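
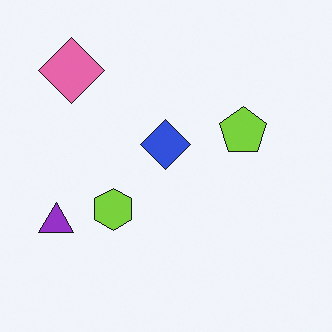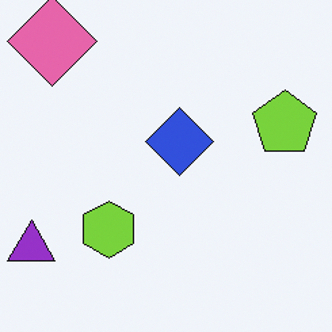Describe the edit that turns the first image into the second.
This is the original image cropped slightly and scaled back up.

The visible shapes are larger and the field of view is narrower; shapes near the original edges may be partly or wholly outside the frame — a crop-and-rescale.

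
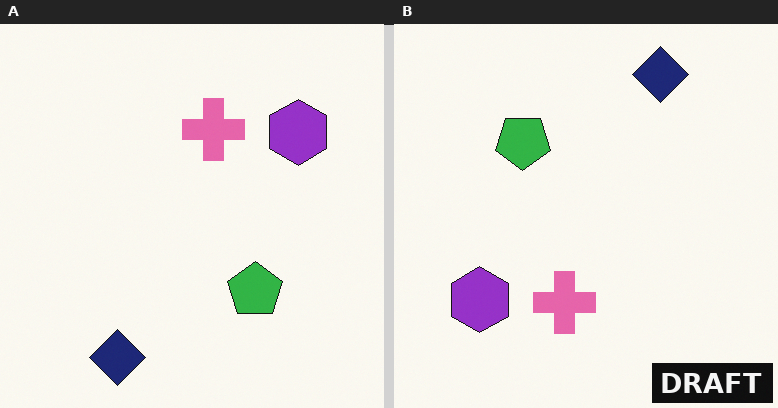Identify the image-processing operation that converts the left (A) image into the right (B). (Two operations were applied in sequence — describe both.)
It was rotated 180°, then watermarked with the text "DRAFT" in the lower-right corner.

The navy diamond sits in the bottom-left of the left (A) image and the top-right of the right (B) — consistent with a whole-image 180° rotation. A dark label reading "DRAFT" appears in the lower-right corner.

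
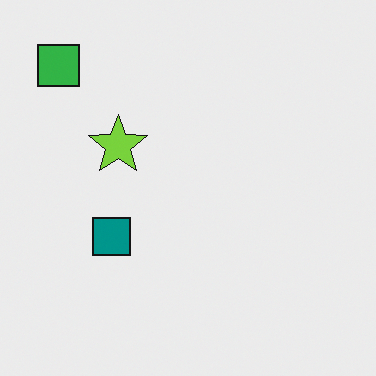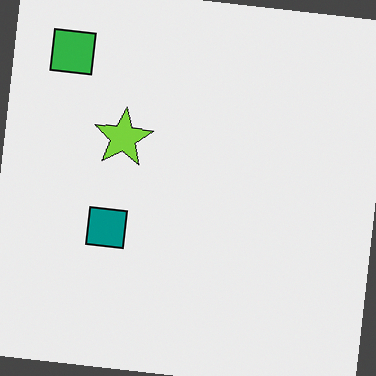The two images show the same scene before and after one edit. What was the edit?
Rotated clockwise by a small amount.

Every shape is tilted by the same angle and the image corners show triangular fill wedges — a whole-image rotation by a non-right angle.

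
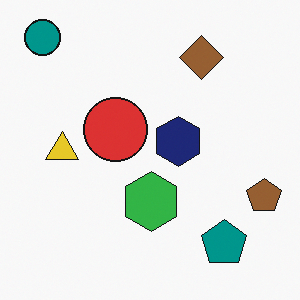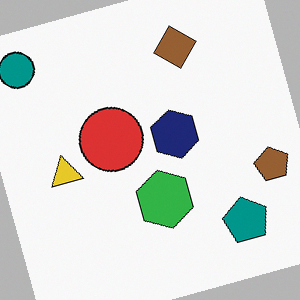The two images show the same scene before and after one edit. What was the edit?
The image was rotated counter-clockwise by a clearly visible amount.

Every shape is tilted by the same angle and the image corners show triangular fill wedges — a whole-image rotation by a non-right angle.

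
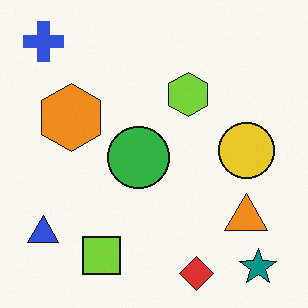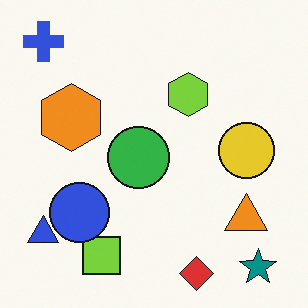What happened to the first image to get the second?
The image was overlaid with an additional blue circle.

A blue circle appears in the second image that is absent from the first.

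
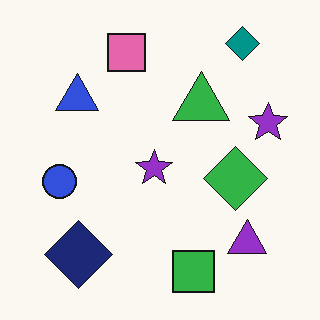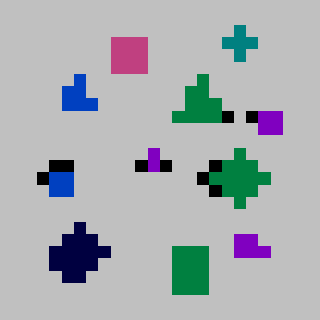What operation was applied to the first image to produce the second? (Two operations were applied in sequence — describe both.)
It was aggressively posterized, then heavily pixelated into large blocks.

Each flat color has snapped to a coarser quantized level — most visibly, the near-white background has dropped to a flat grey. Shapes are reduced to large square blocks; fine edges and outlines are lost — a downscale-then-upscale (mosaic) effect.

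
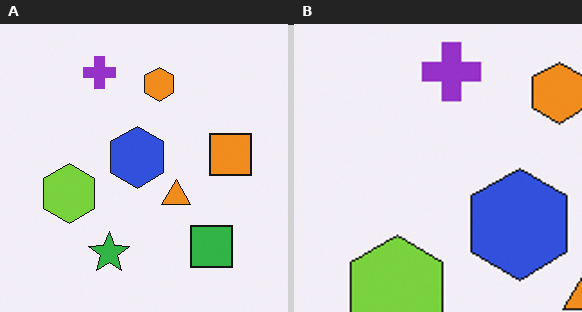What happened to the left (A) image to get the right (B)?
The transformation is: cropped tightly and scaled back up.

The visible shapes are larger and the field of view is narrower; shapes near the original edges may be partly or wholly outside the frame — a crop-and-rescale.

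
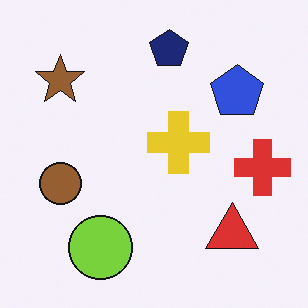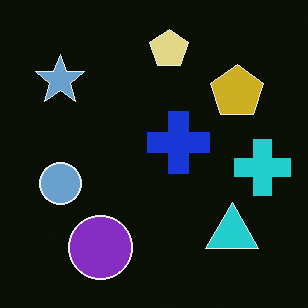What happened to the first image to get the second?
It was color-inverted (negative).

The light background has become dark and every shape's color is its complement — a photographic negative.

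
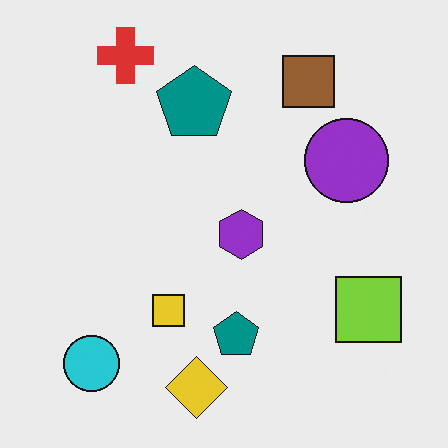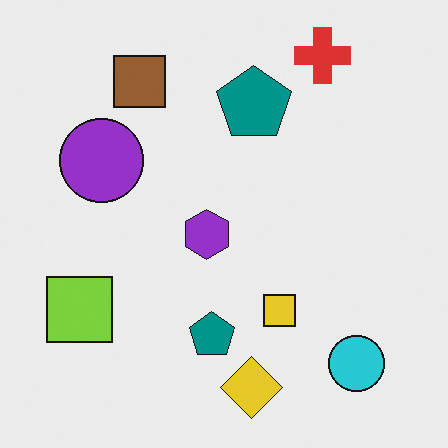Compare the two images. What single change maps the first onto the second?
The transformation is: flipped horizontally (left ↔ right).

The lime square is in the bottom-right of the first image and the bottom-left of the second — shapes on opposite sides of the vertical midline have swapped in a mirror flip.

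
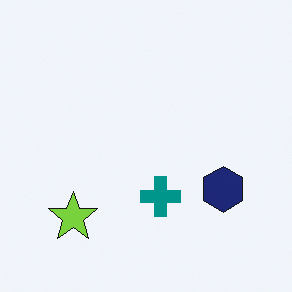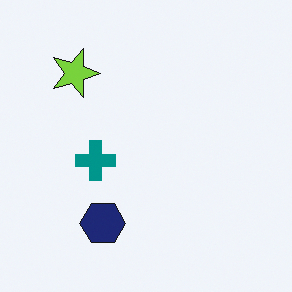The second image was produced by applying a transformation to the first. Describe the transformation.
The image was rotated 90° clockwise.

The lime star sits in the bottom-left of the first image and the top-left of the second — consistent with a whole-image 90° clockwise rotation.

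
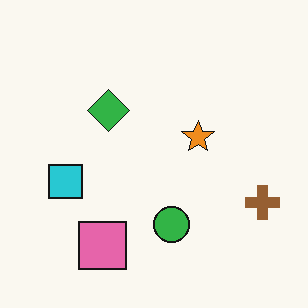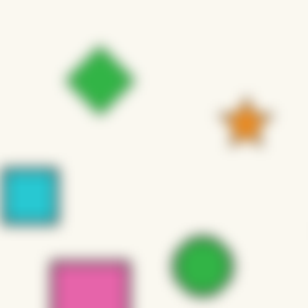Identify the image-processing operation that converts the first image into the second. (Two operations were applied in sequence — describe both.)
Moderately blurred, then cropped tightly and scaled back up.

Shape edges and outlines are uniformly softened across the whole image. The visible shapes are larger and the field of view is narrower; shapes near the original edges may be partly or wholly outside the frame — a crop-and-rescale.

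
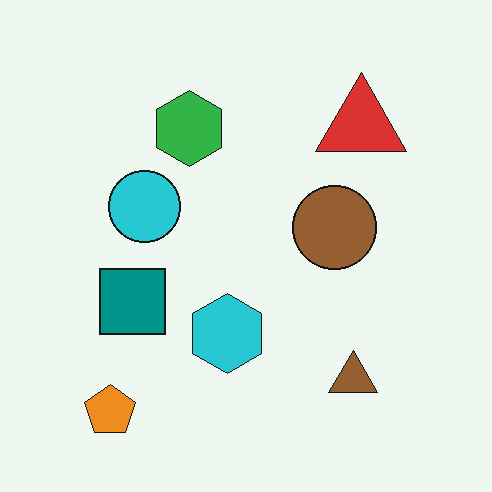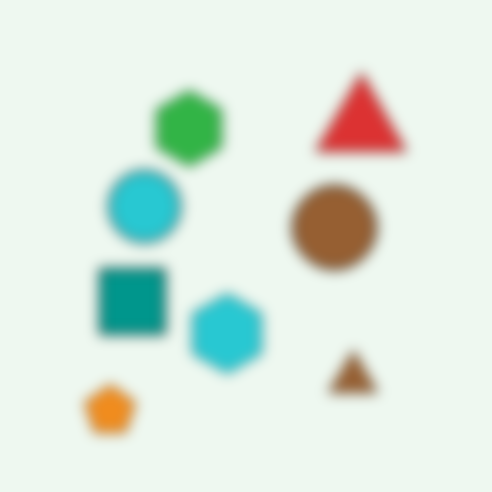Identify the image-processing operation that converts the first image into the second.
The image was heavily blurred.

Shape edges and outlines are uniformly softened across the whole image.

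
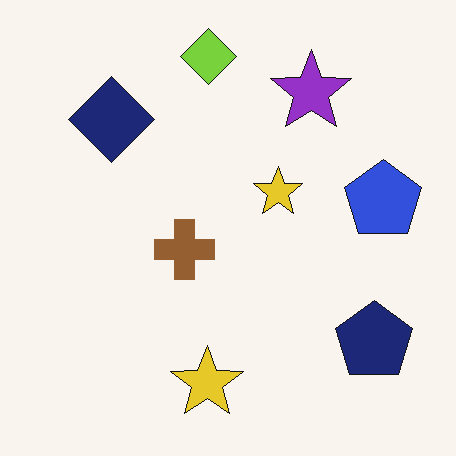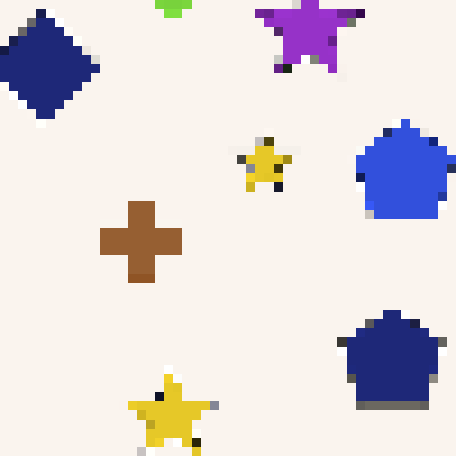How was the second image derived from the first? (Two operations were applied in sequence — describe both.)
The transformation is: cropped to a modestly smaller region and rescaled, then coarsely pixelated.

The visible shapes are larger and the field of view is narrower; shapes near the original edges may be partly or wholly outside the frame — a crop-and-rescale. Shapes are reduced to large square blocks; fine edges and outlines are lost — a downscale-then-upscale (mosaic) effect.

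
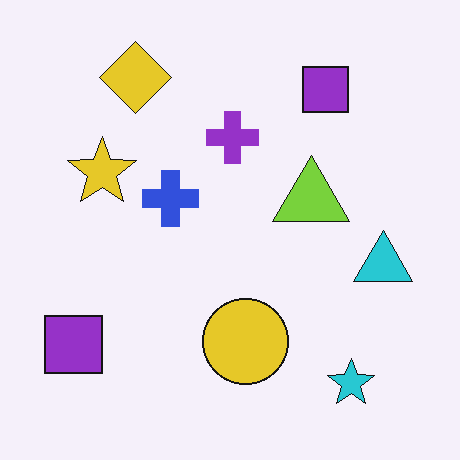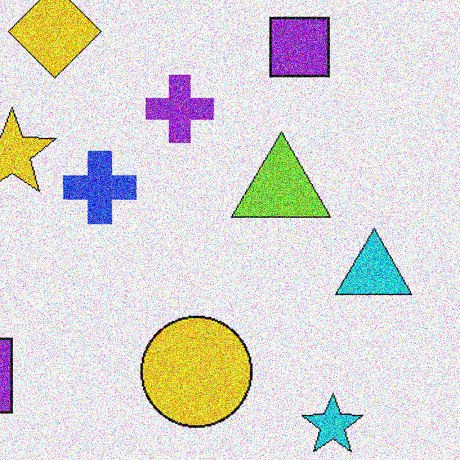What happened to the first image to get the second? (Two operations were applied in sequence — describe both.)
The second image is the first cropped slightly and scaled back up, then degraded with heavy additive noise.

The visible shapes are larger and the field of view is narrower; shapes near the original edges may be partly or wholly outside the frame — a crop-and-rescale. Random speckle covers the whole image, including the flat background.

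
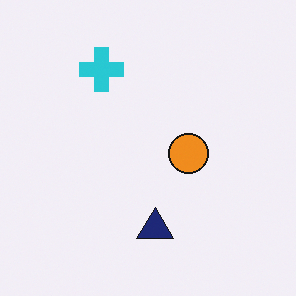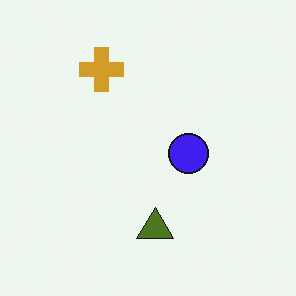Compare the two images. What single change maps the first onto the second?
The image was hue-shifted through roughly half the color wheel.

Every shape's color has rotated by the same amount around the hue wheel — a uniform hue shift.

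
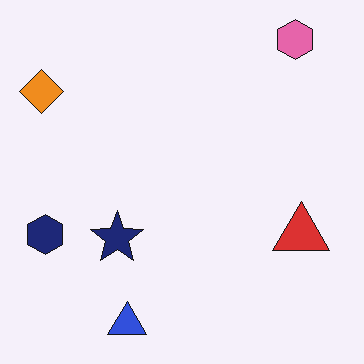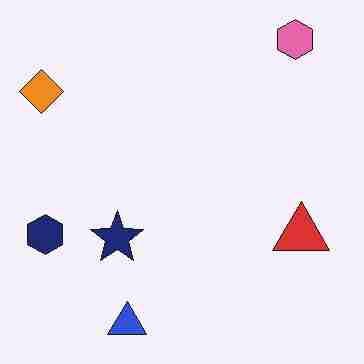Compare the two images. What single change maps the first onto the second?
The transformation is: heavily JPEG-compressed with obvious blocking artifacts.

Blocky 8×8 compression artifacts appear around shape edges and the flat background shows ringing — characteristic JPEG degradation.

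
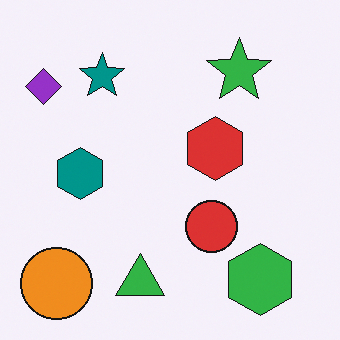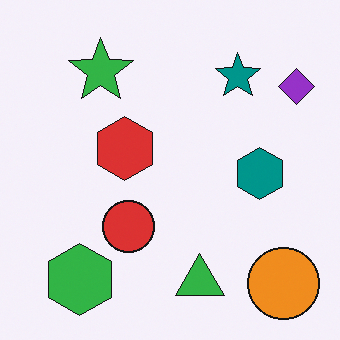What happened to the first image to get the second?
The image was flipped horizontally (left ↔ right).

The purple diamond is in the top-left of the first image and the top-right of the second — shapes on opposite sides of the vertical midline have swapped in a mirror flip.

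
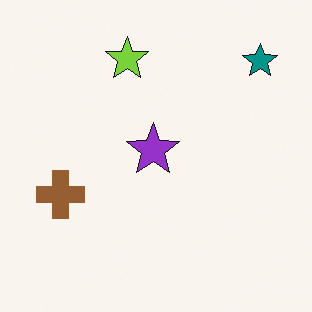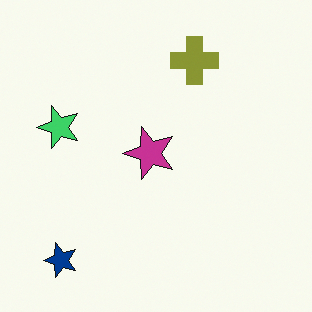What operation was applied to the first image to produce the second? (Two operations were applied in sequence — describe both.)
The image was transposed (reflected across the top-left ↔ bottom-right diagonal), then hue-shifted slightly.

Shapes have swapped their row and column positions — what was in the top-right is now in the bottom-left — a diagonal reflection. Every shape's color has rotated by the same amount around the hue wheel — a uniform hue shift.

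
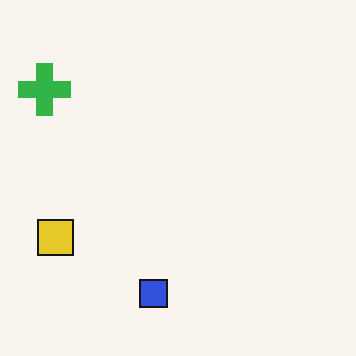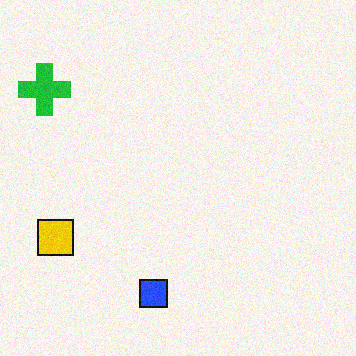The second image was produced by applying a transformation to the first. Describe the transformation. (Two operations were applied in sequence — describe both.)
Degraded with a light layer of grain, then slightly oversaturated.

Random speckle covers the whole image, including the flat background. All colors are more vivid — a global saturation change.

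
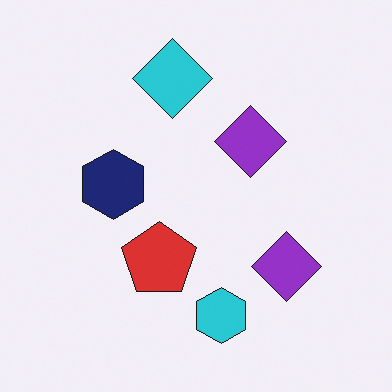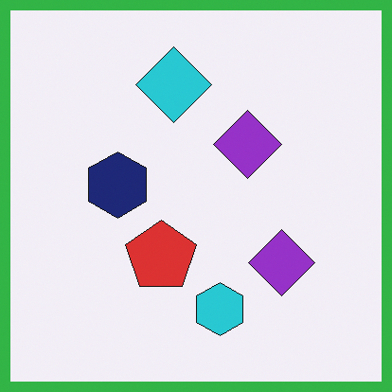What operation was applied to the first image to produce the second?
The image was framed with a green border.

A solid green frame runs around the edge of the second image, with the content slightly shrunk inside it.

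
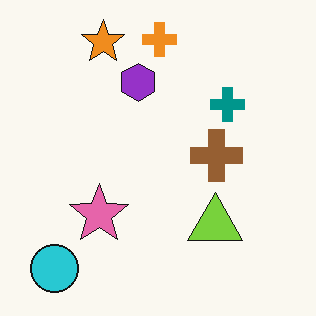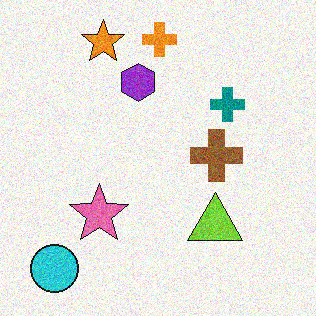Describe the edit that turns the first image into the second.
Degraded with moderate additive noise.

Random speckle covers the whole image, including the flat background.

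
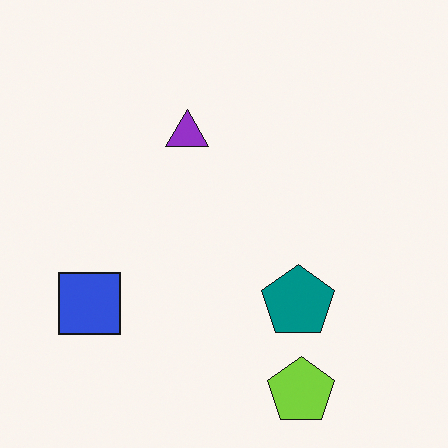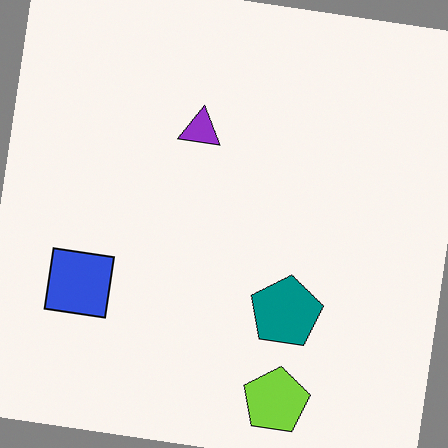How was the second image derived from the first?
This is the original image rotated clockwise by a few degrees.

Every shape is tilted by the same angle and the image corners show triangular fill wedges — a whole-image rotation by a non-right angle.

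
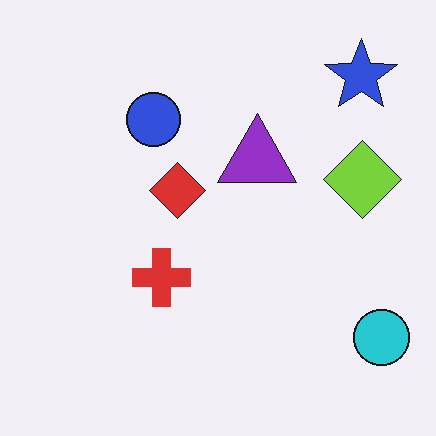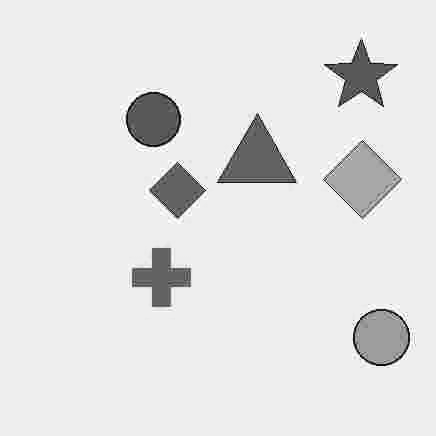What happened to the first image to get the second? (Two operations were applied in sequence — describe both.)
The second image is the first heavily JPEG-compressed with obvious blocking artifacts, then converted to grayscale.

Blocky 8×8 compression artifacts appear around shape edges and the flat background shows ringing — characteristic JPEG degradation. All color is removed — every shape is now a shade of grey.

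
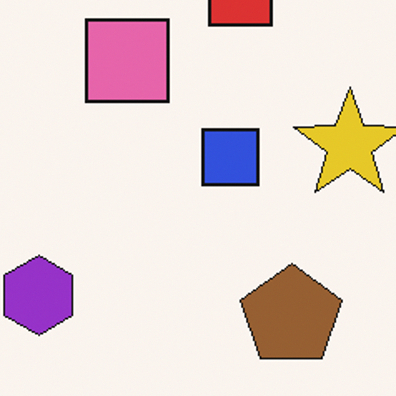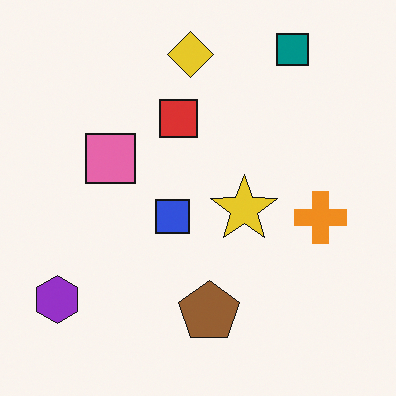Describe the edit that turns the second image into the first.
Cropped tightly and scaled back up.

The visible shapes are larger and the field of view is narrower; shapes near the original edges may be partly or wholly outside the frame — a crop-and-rescale.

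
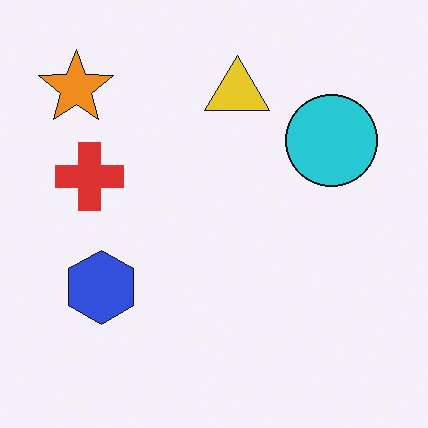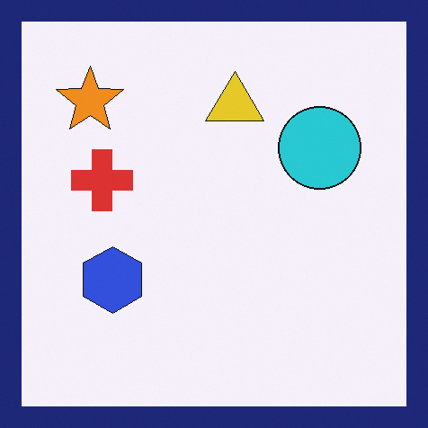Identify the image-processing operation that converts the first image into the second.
Framed with a navy border.

A solid navy frame runs around the edge of the second image, with the content slightly shrunk inside it.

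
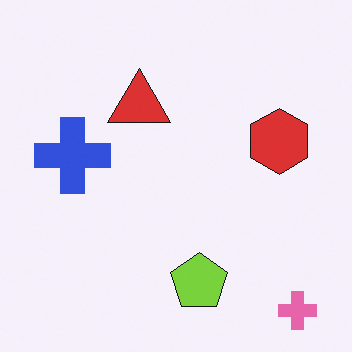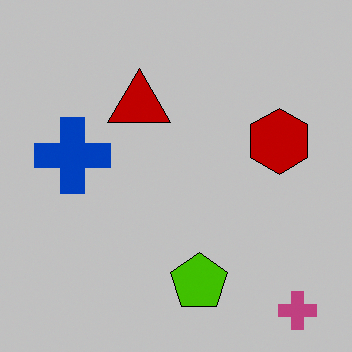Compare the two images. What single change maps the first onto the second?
The image was aggressively posterized.

Each flat color has snapped to a coarser quantized level — most visibly, the near-white background has dropped to a flat grey.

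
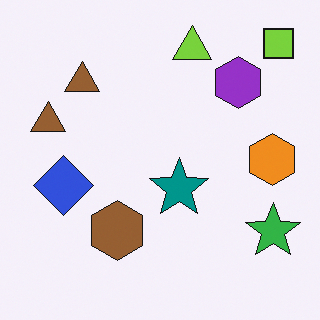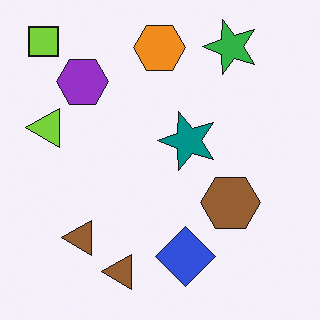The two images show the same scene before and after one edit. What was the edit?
The second image is the first rotated 90° counter-clockwise.

The lime square sits in the top-right of the first image and the top-left of the second — consistent with a whole-image 90° counter-clockwise rotation.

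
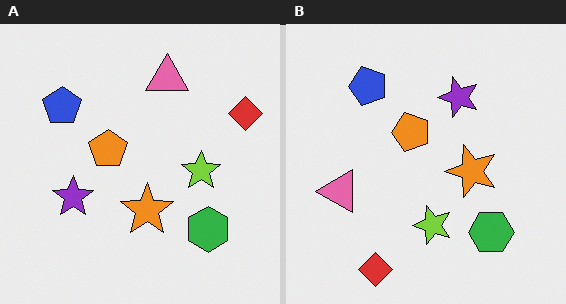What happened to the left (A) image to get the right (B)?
This is the original image transposed (reflected across the top-left ↔ bottom-right diagonal).

Shapes have swapped their row and column positions — what was in the top-right is now in the bottom-left — a diagonal reflection.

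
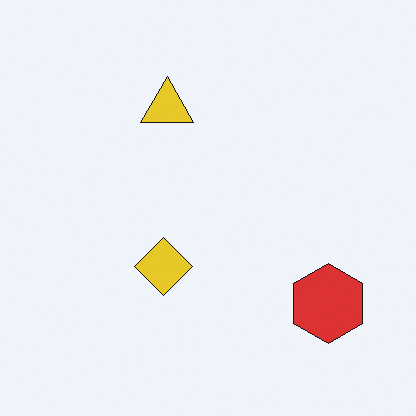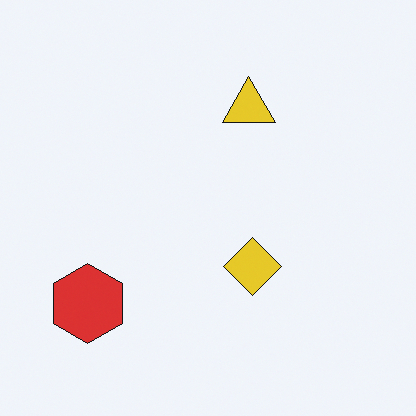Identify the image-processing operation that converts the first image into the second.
The second image is the first flipped horizontally (left ↔ right).

The red hexagon is in the bottom-right of the first image and the bottom-left of the second — shapes on opposite sides of the vertical midline have swapped in a mirror flip.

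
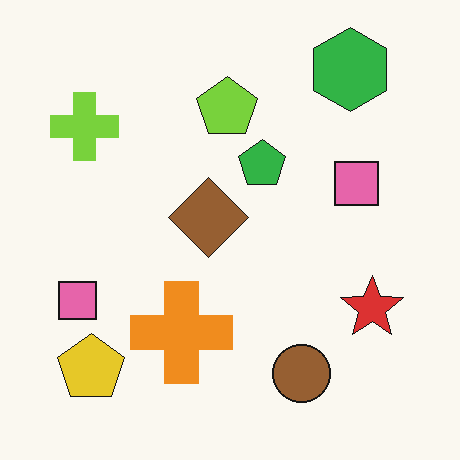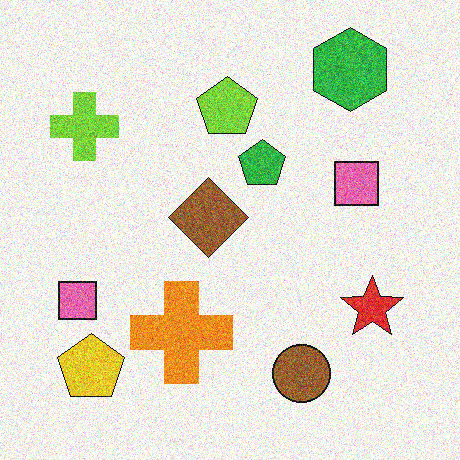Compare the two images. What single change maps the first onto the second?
The second image is the first degraded with heavy additive noise.

Random speckle covers the whole image, including the flat background.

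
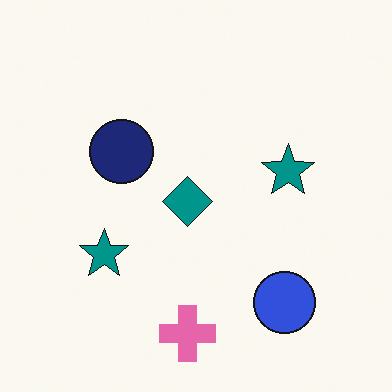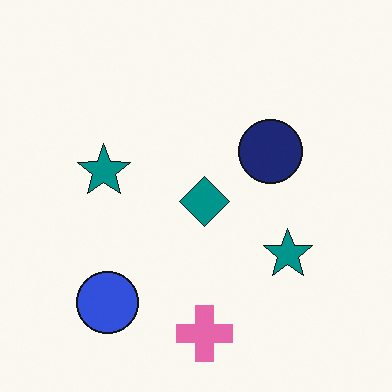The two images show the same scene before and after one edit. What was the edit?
It was flipped horizontally (left ↔ right).

The blue circle is in the bottom-right of the first image and the bottom-left of the second — shapes on opposite sides of the vertical midline have swapped in a mirror flip.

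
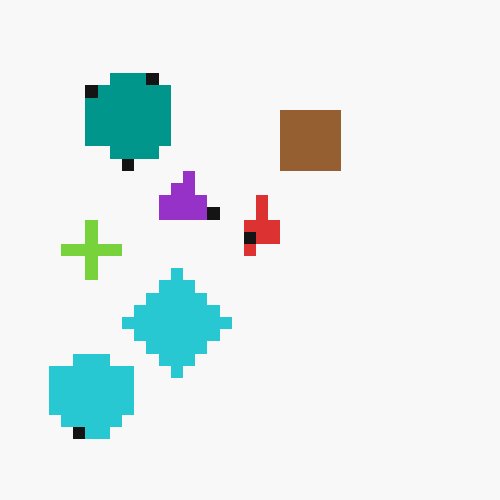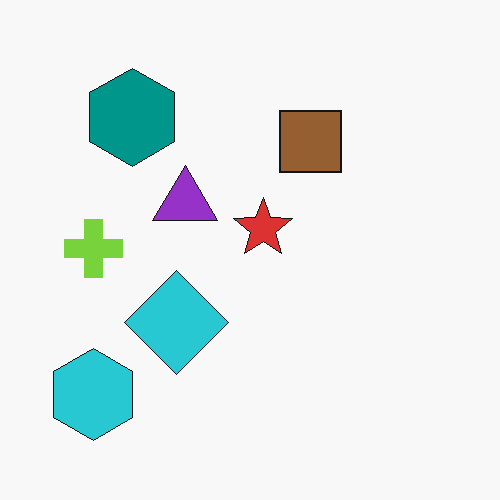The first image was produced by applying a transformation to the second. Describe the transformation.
The transformation is: heavily pixelated into large blocks.

Shapes are reduced to large square blocks; fine edges and outlines are lost — a downscale-then-upscale (mosaic) effect.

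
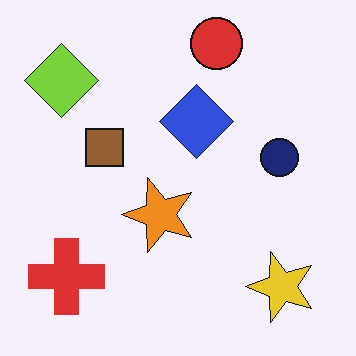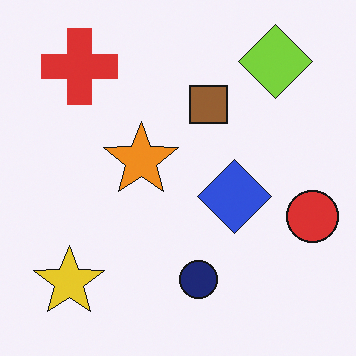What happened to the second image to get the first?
The transformation is: rotated 90° counter-clockwise.

The lime diamond sits in the top-right of the second image and the top-left of the first — consistent with a whole-image 90° counter-clockwise rotation.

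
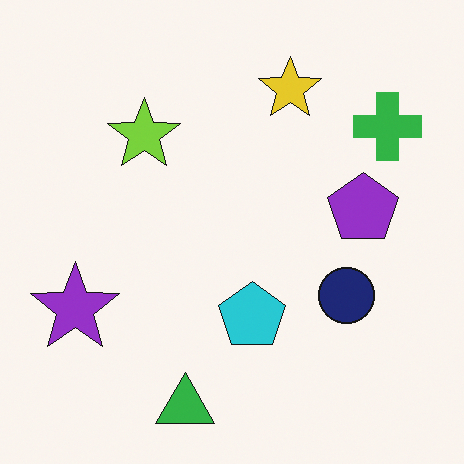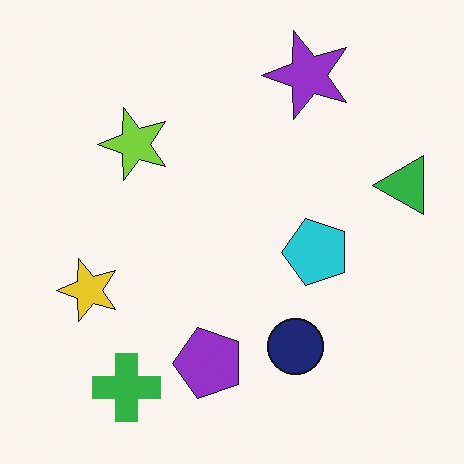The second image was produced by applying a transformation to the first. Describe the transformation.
The transformation is: transposed (reflected across the top-left ↔ bottom-right diagonal).

Shapes have swapped their row and column positions — what was in the top-right is now in the bottom-left — a diagonal reflection.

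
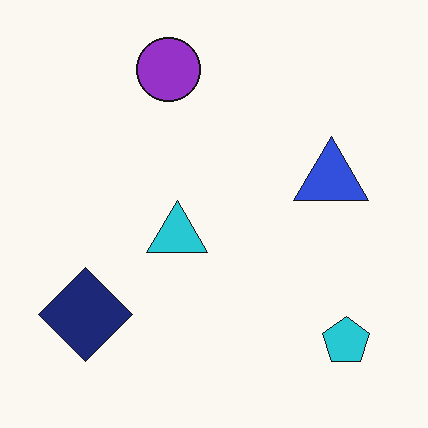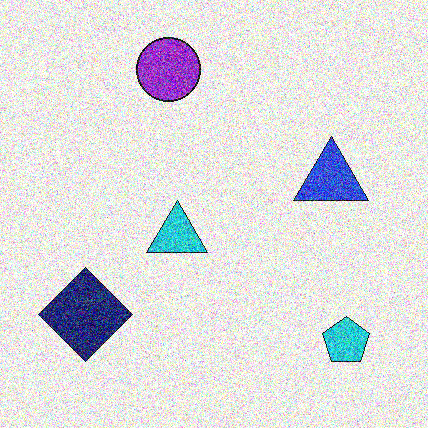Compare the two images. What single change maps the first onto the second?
This is the original image degraded with a thick layer of grain.

Random speckle covers the whole image, including the flat background.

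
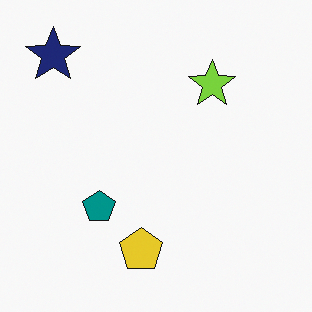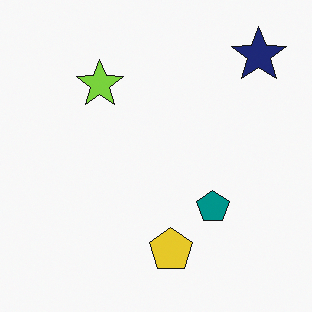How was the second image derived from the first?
The transformation is: flipped horizontally (left ↔ right).

The navy star is in the top-left of the first image and the top-right of the second — shapes on opposite sides of the vertical midline have swapped in a mirror flip.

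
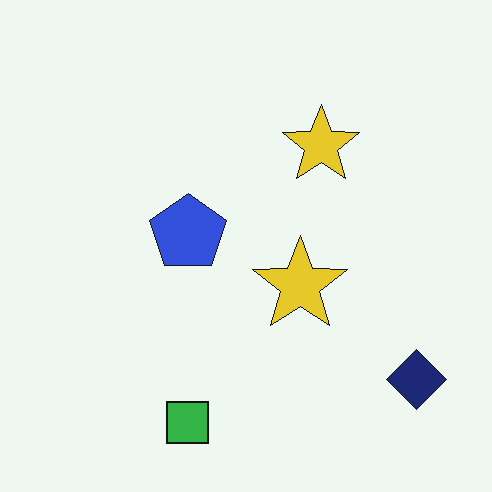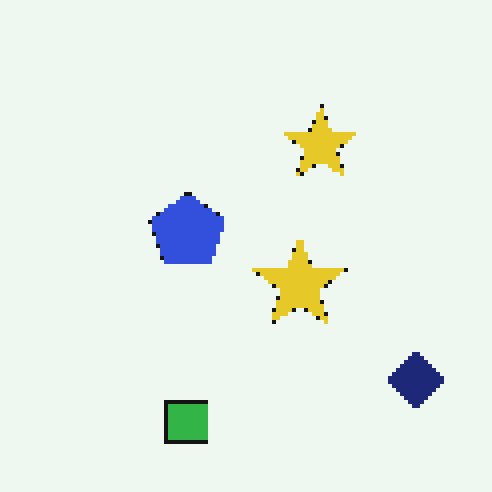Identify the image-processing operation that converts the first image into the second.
This is the original image mildly pixelated.

Shapes are reduced to large square blocks; fine edges and outlines are lost — a downscale-then-upscale (mosaic) effect.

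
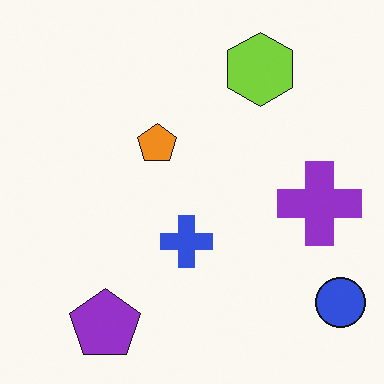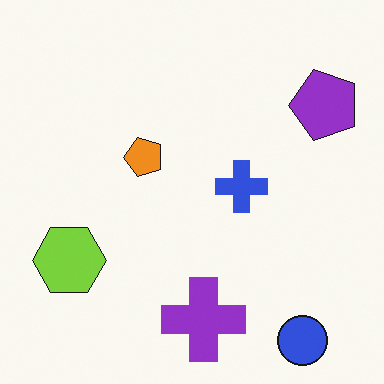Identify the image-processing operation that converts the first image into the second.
The second image is the first transposed (reflected across the top-left ↔ bottom-right diagonal).

Shapes have swapped their row and column positions — what was in the top-right is now in the bottom-left — a diagonal reflection.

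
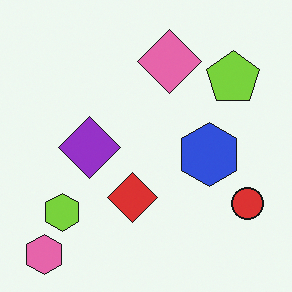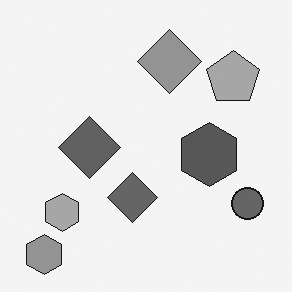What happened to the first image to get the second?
This is the original image converted to grayscale.

All color is removed — every shape is now a shade of grey.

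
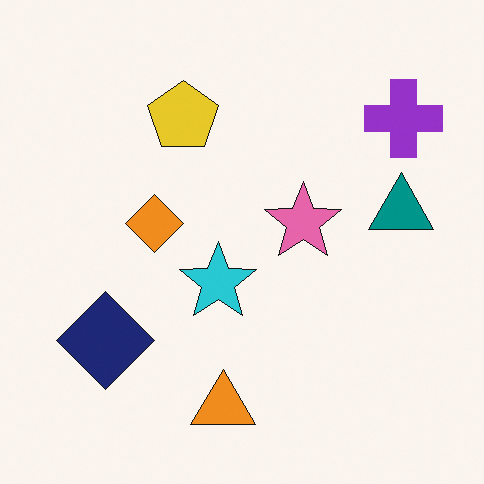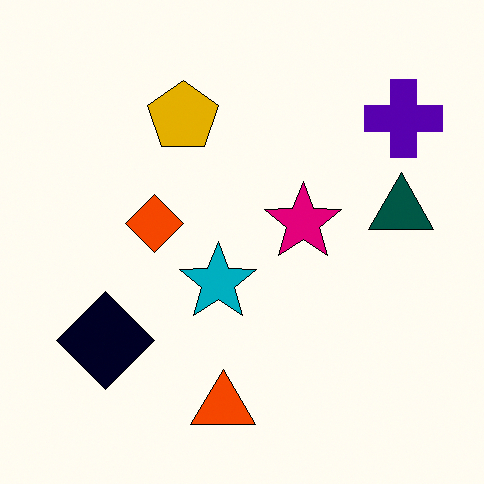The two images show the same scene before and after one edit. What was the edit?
The second image is the first given much higher contrast.

Tones are pushed away from mid-grey across the whole image — a global contrast change.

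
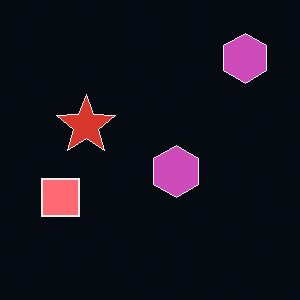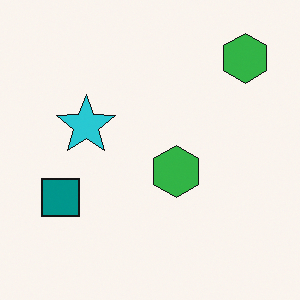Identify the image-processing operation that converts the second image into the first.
This is the original image color-inverted (negative).

The light background has become dark and every shape's color is its complement — a photographic negative.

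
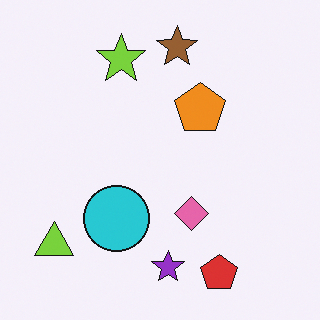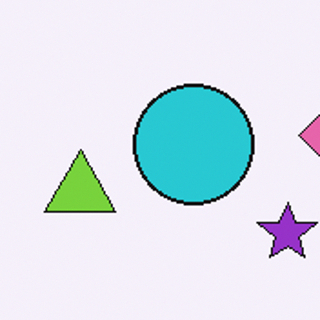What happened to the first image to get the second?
This is the original image cropped to a noticeably smaller region and rescaled.

The visible shapes are larger and the field of view is narrower; shapes near the original edges may be partly or wholly outside the frame — a crop-and-rescale.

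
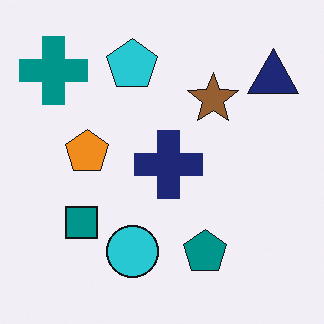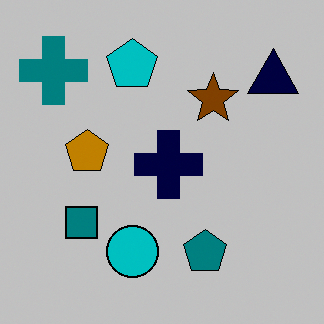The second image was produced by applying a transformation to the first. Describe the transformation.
It was heavily posterized to just a handful of flat colors.

Each flat color has snapped to a coarser quantized level — most visibly, the near-white background has dropped to a flat grey.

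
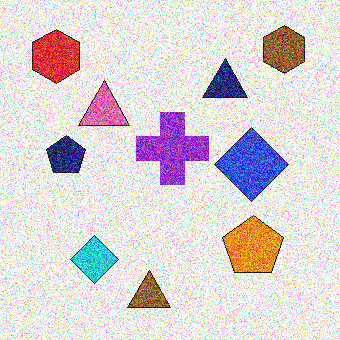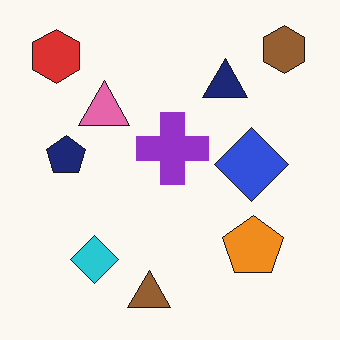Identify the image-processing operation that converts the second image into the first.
Degraded with heavy additive noise.

Random speckle covers the whole image, including the flat background.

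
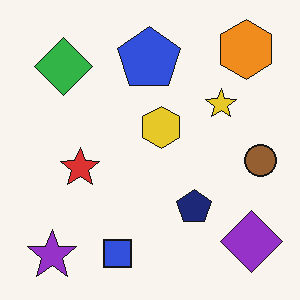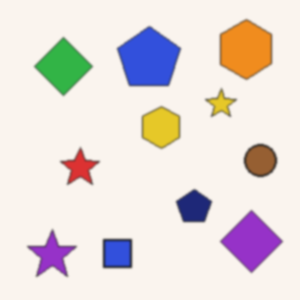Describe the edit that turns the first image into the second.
The transformation is: lightly blurred.

Shape edges and outlines are uniformly softened across the whole image.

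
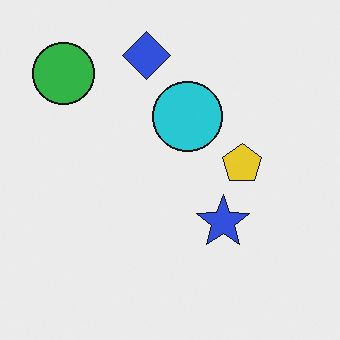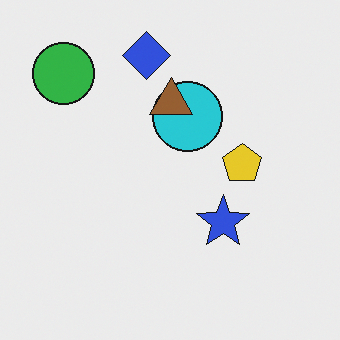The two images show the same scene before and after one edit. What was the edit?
The second image is the first overlaid with an additional brown triangle.

A brown triangle appears in the second image that is absent from the first.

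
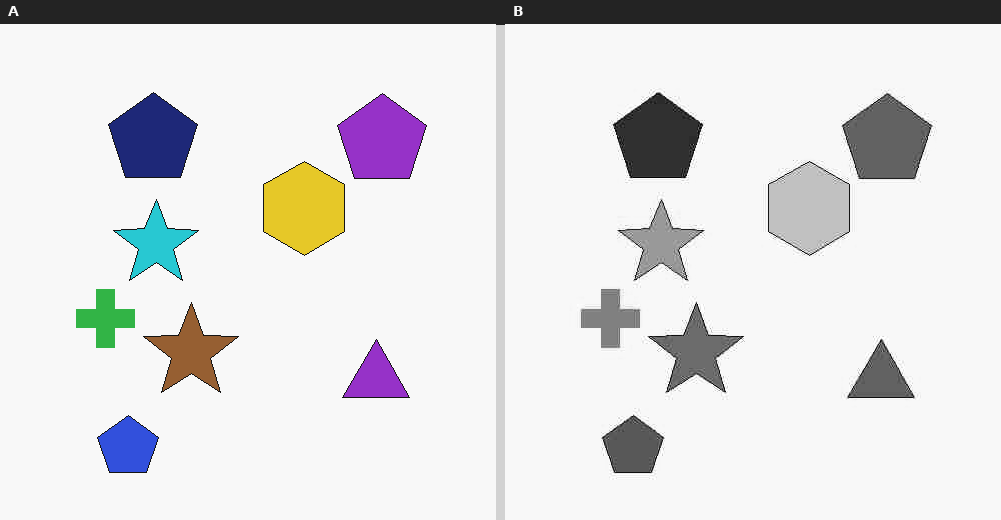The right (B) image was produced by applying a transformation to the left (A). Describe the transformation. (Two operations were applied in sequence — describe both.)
This is the original image heavily JPEG-compressed with obvious blocking artifacts, then converted to grayscale.

Blocky 8×8 compression artifacts appear around shape edges and the flat background shows ringing — characteristic JPEG degradation. All color is removed — every shape is now a shade of grey.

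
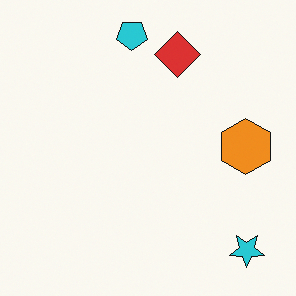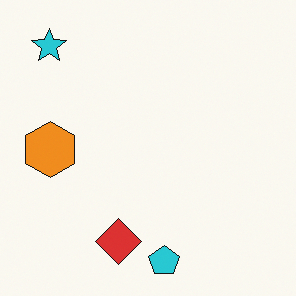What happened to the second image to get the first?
Rotated 180°.

The cyan star sits in the top-left of the second image and the bottom-right of the first — consistent with a whole-image 180° rotation.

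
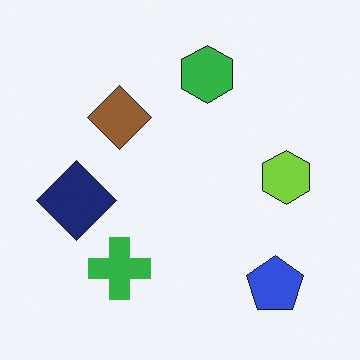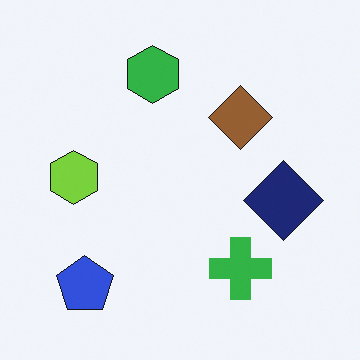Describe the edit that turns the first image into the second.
Flipped horizontally (left ↔ right).

The lime hexagon is in the right of the first image and the left of the second — shapes on opposite sides of the vertical midline have swapped in a mirror flip.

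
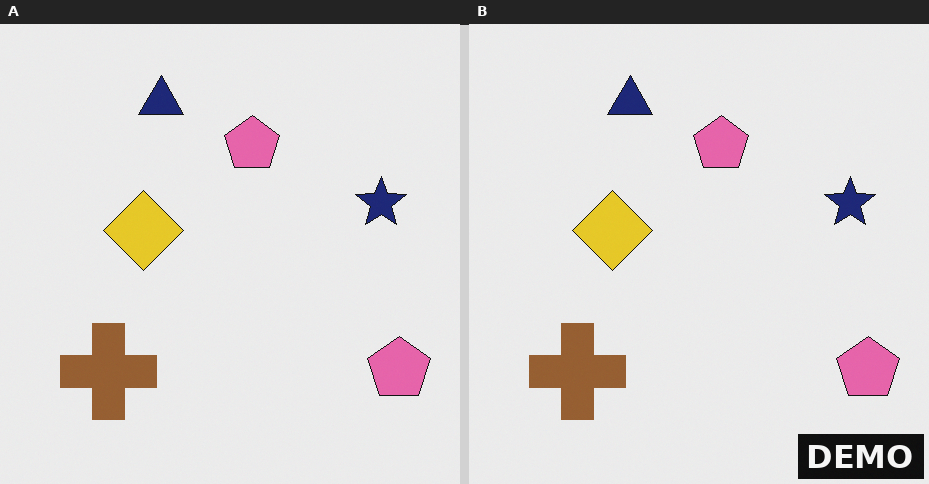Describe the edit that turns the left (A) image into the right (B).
This is the original image watermarked with the text "DEMO" in the lower-right corner.

A dark label reading "DEMO" appears in the lower-right corner.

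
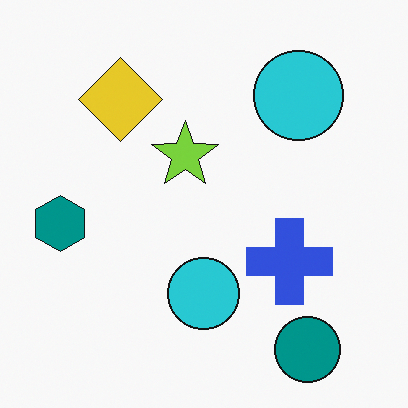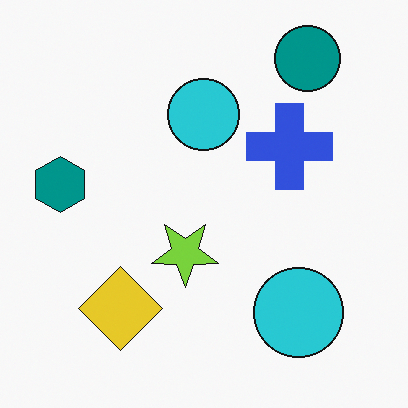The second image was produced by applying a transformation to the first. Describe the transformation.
The transformation is: flipped vertically (top ↔ bottom).

The teal circle is in the bottom-right of the first image and the top-right of the second — shapes on opposite sides of the horizontal midline have swapped in a mirror flip.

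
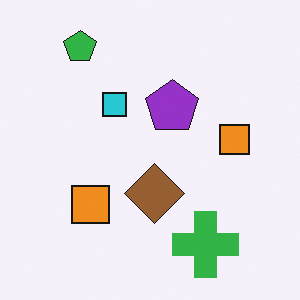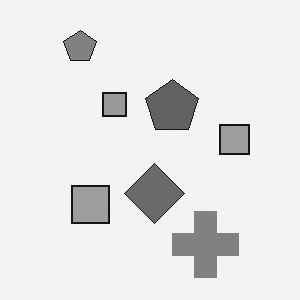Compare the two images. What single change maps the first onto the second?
The transformation is: converted to grayscale.

All color is removed — every shape is now a shade of grey.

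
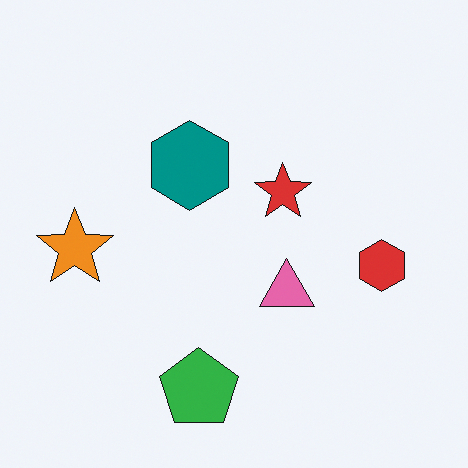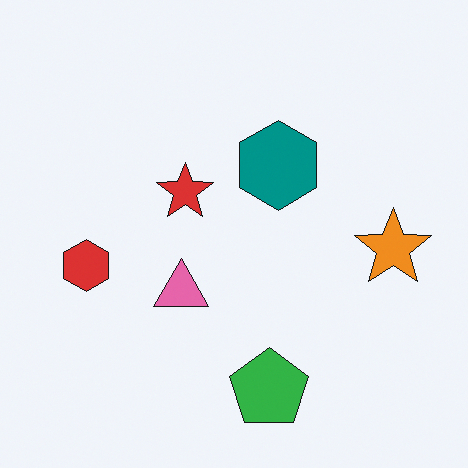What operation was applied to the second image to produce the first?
The image was flipped horizontally (left ↔ right).

The orange star is in the right of the second image and the left of the first — shapes on opposite sides of the vertical midline have swapped in a mirror flip.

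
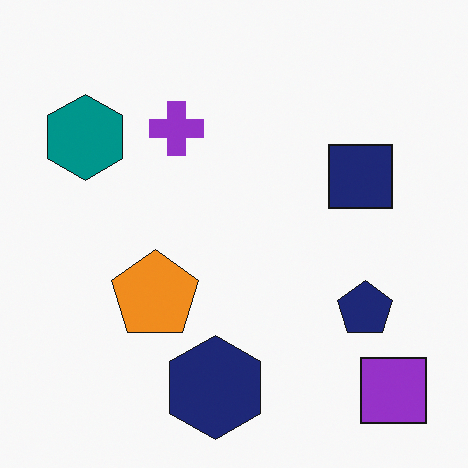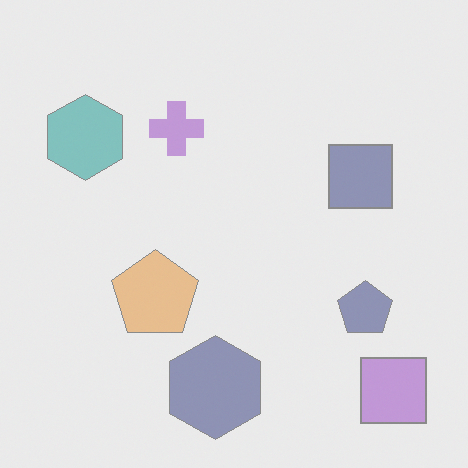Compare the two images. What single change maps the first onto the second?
It was washed out (contrast reduced).

Tones are pushed toward mid-grey across the whole image — a global contrast change.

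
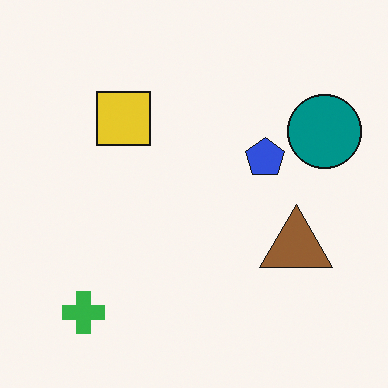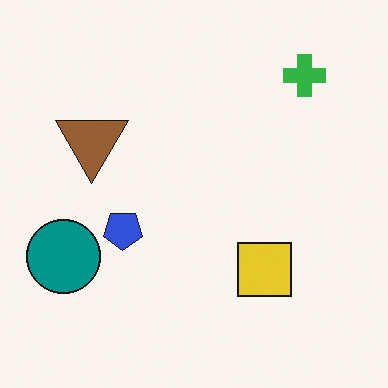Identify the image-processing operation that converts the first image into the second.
Rotated 180°.

The green cross sits in the bottom-left of the first image and the top-right of the second — consistent with a whole-image 180° rotation.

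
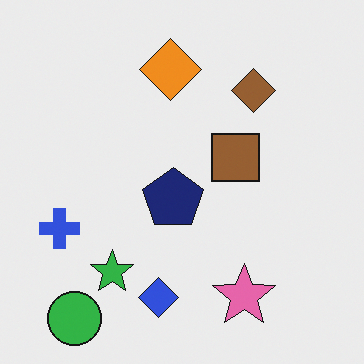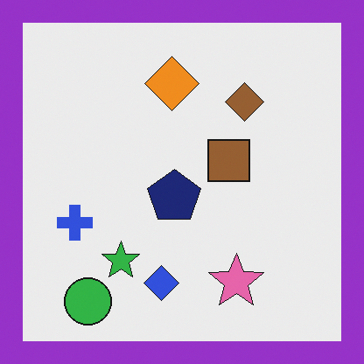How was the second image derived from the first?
The transformation is: framed with a purple border.

A solid purple frame runs around the edge of the second image, with the content slightly shrunk inside it.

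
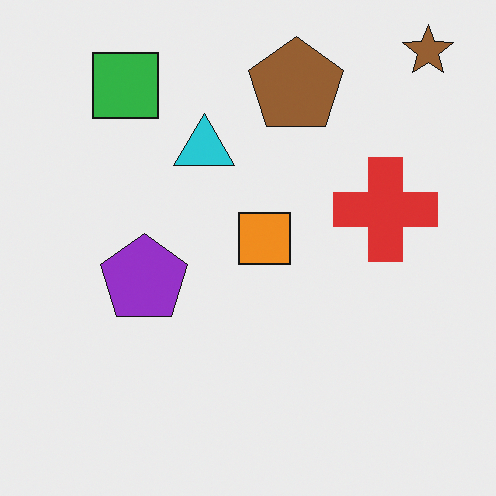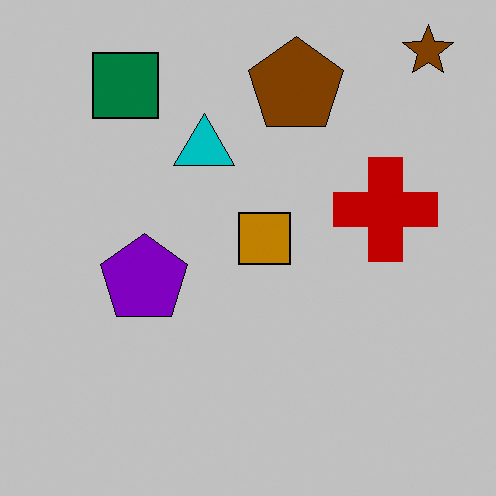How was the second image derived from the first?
Heavily posterized to just a handful of flat colors.

Each flat color has snapped to a coarser quantized level — most visibly, the near-white background has dropped to a flat grey.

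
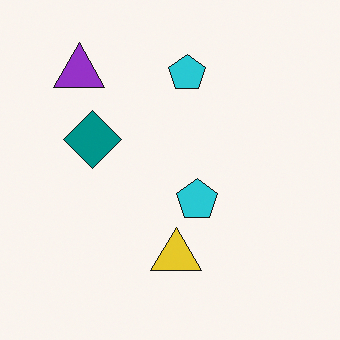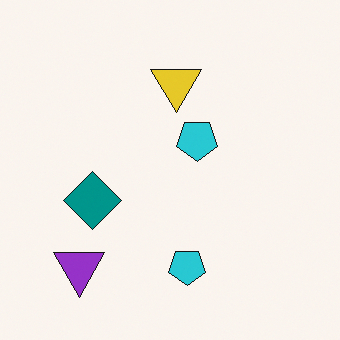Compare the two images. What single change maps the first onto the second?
This is the original image flipped vertically (top ↔ bottom).

The purple triangle is in the top-left of the first image and the bottom-left of the second — shapes on opposite sides of the horizontal midline have swapped in a mirror flip.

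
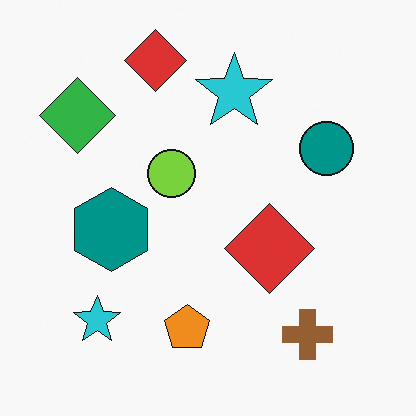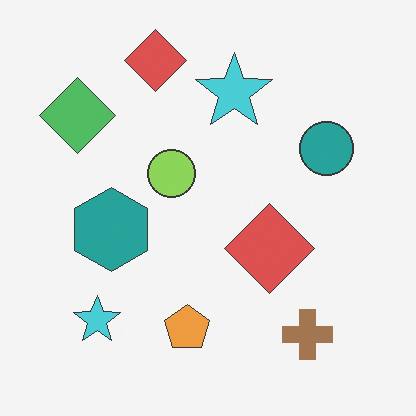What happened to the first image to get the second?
Given slightly reduced contrast.

Tones are pushed toward mid-grey across the whole image — a global contrast change.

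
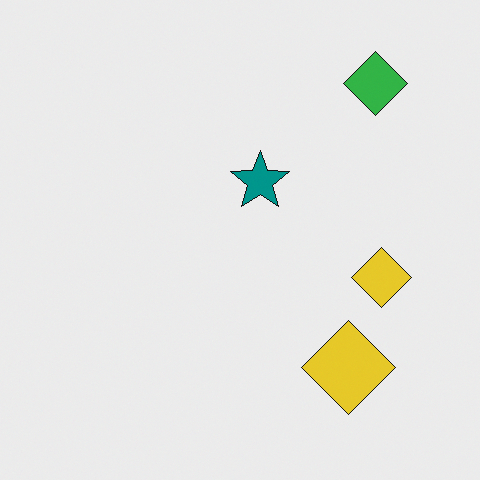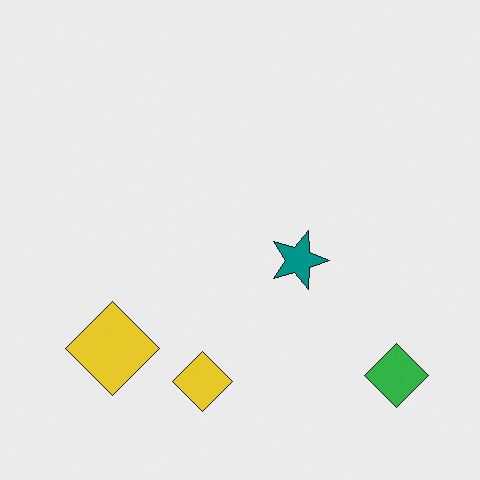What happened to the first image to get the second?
The image was rotated 90° clockwise.

The green diamond sits in the top-right of the first image and the bottom-right of the second — consistent with a whole-image 90° clockwise rotation.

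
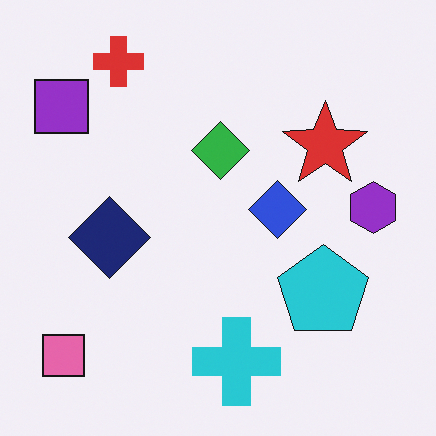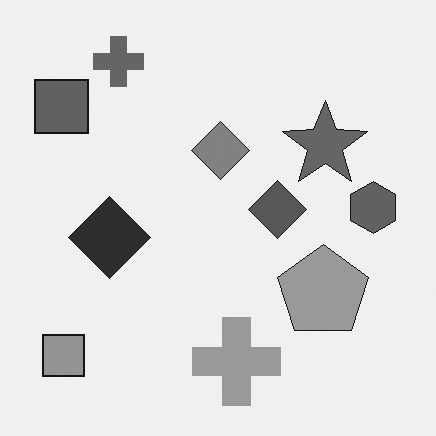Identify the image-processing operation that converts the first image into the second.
The image was converted to grayscale.

All color is removed — every shape is now a shade of grey.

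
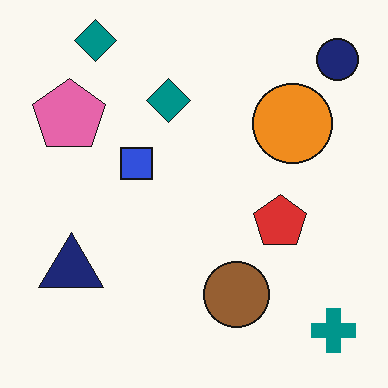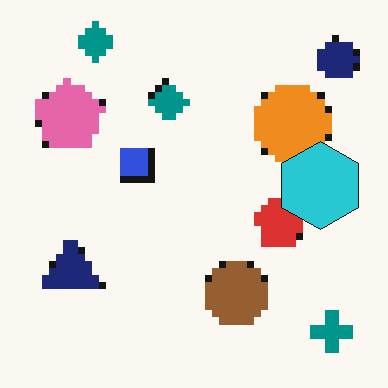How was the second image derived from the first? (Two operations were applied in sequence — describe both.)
The second image is the first moderately pixelated, then overlaid with an additional cyan hexagon.

Shapes are reduced to large square blocks; fine edges and outlines are lost — a downscale-then-upscale (mosaic) effect. A cyan hexagon appears in the second image that is absent from the first.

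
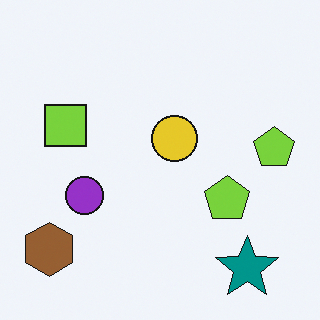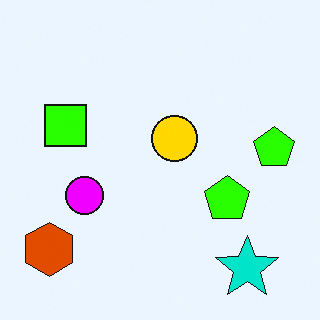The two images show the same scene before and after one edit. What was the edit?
This is the original image heavily oversaturated.

All colors are more vivid — a global saturation change.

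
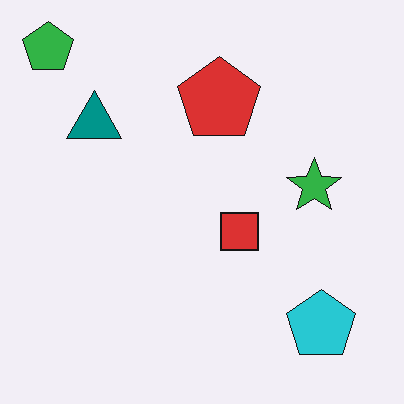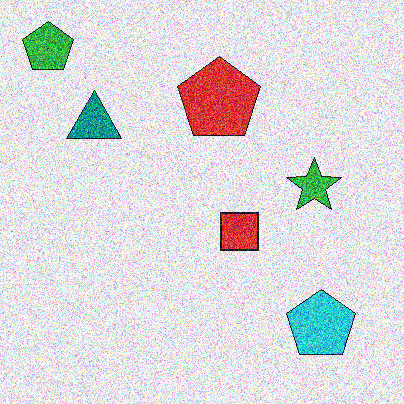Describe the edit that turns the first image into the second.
The image was degraded with strong gaussian noise.

Random speckle covers the whole image, including the flat background.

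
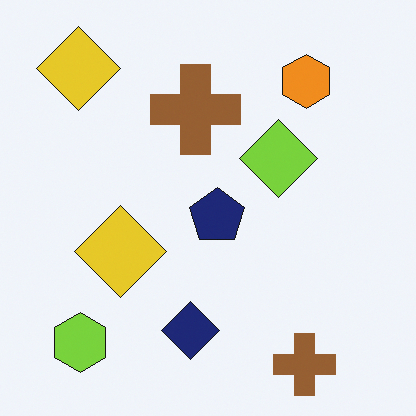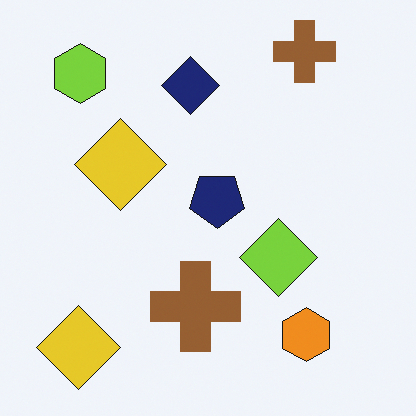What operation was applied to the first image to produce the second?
Flipped vertically (top ↔ bottom).

The lime hexagon is in the bottom-left of the first image and the top-left of the second — shapes on opposite sides of the horizontal midline have swapped in a mirror flip.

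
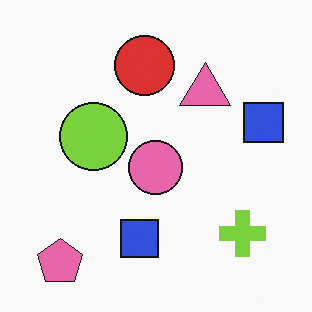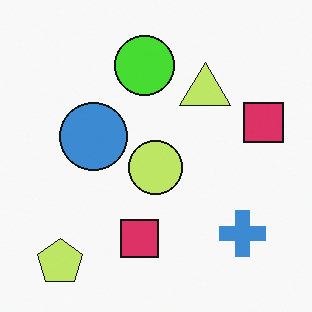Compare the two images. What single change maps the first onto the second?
The transformation is: hue-shifted by a moderate amount.

Every shape's color has rotated by the same amount around the hue wheel — a uniform hue shift.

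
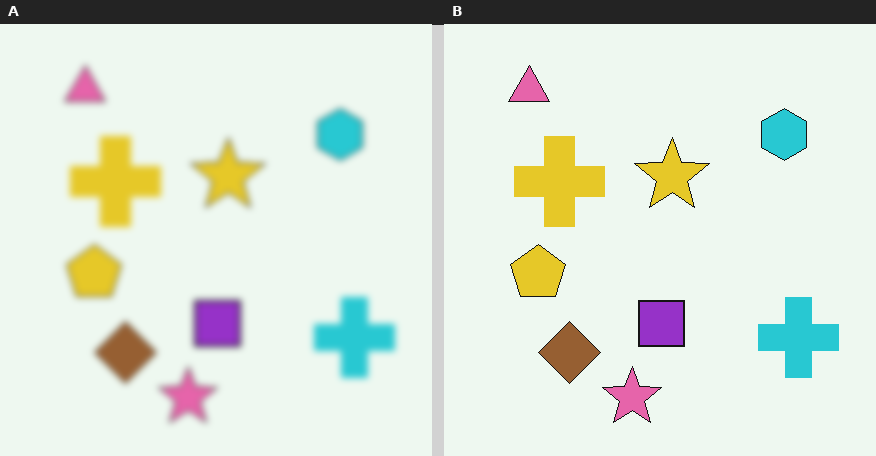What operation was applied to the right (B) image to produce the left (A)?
The left (A) image is the right (B) noticeably gaussian-blurred.

Shape edges and outlines are uniformly softened across the whole image.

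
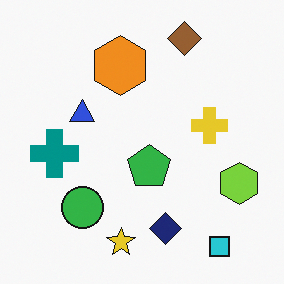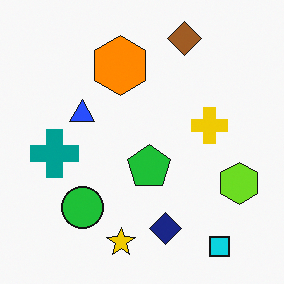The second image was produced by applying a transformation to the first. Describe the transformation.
The image was slightly oversaturated.

All colors are more vivid — a global saturation change.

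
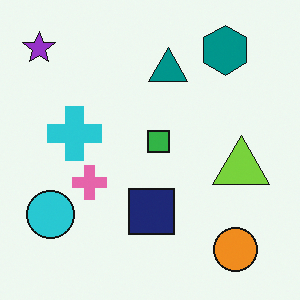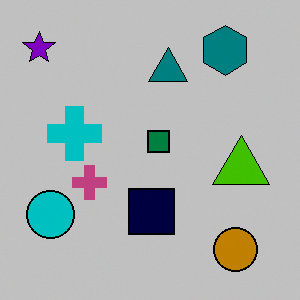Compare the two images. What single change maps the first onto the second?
This is the original image aggressively posterized.

Each flat color has snapped to a coarser quantized level — most visibly, the near-white background has dropped to a flat grey.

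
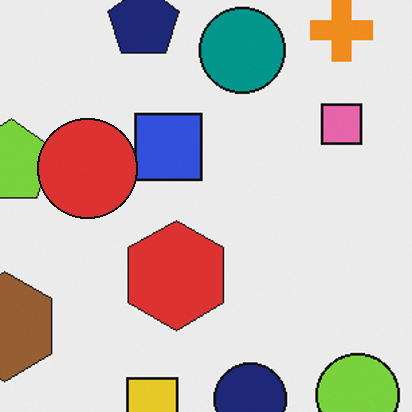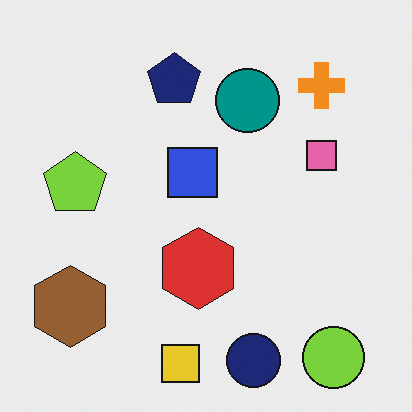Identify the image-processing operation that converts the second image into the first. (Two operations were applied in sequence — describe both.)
This is the original image cropped to a modestly smaller region and rescaled, then overlaid with an additional red circle.

The visible shapes are larger and the field of view is narrower; shapes near the original edges may be partly or wholly outside the frame — a crop-and-rescale. A red circle appears in the first image that is absent from the second.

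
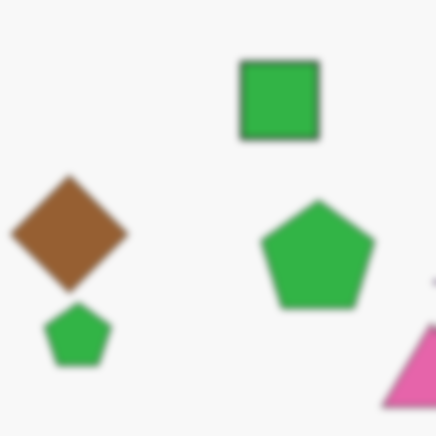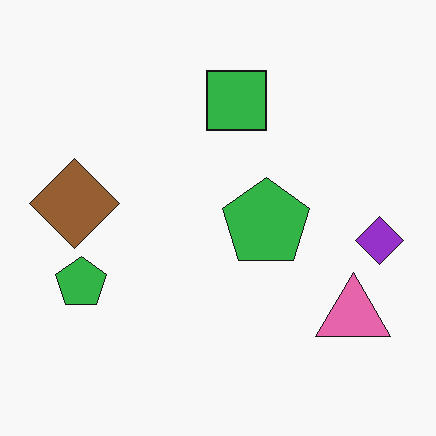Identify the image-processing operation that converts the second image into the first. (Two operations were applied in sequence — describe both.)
Cropped to a modestly smaller region and rescaled, then noticeably gaussian-blurred.

The visible shapes are larger and the field of view is narrower; shapes near the original edges may be partly or wholly outside the frame — a crop-and-rescale. Shape edges and outlines are uniformly softened across the whole image.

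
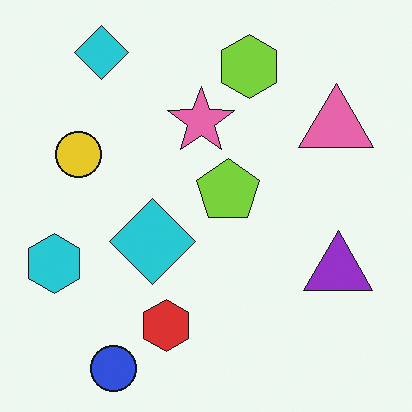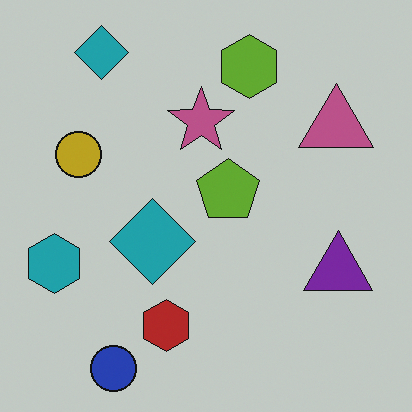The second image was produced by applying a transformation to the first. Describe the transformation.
The image was darkened a little.

Every pixel — background and shapes alike — is uniformly darkened.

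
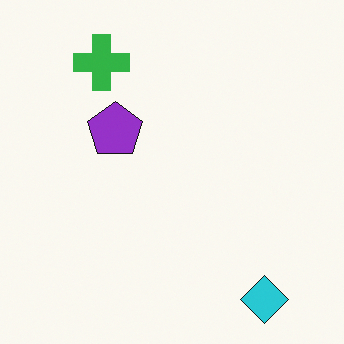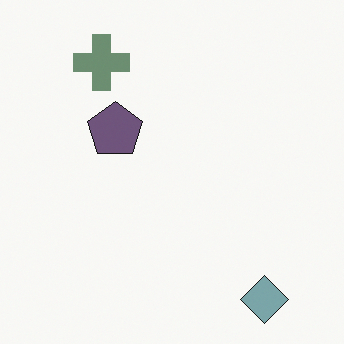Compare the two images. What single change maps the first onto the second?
Heavily desaturated.

All colors are more muted and greyish — a global saturation change.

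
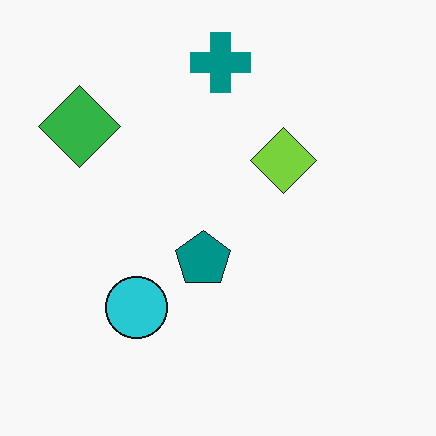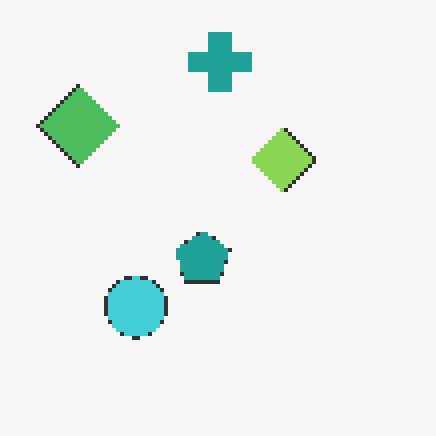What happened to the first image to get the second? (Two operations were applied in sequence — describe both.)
The transformation is: mildly pixelated, then given slightly reduced contrast.

Shapes are reduced to large square blocks; fine edges and outlines are lost — a downscale-then-upscale (mosaic) effect. Tones are pushed toward mid-grey across the whole image — a global contrast change.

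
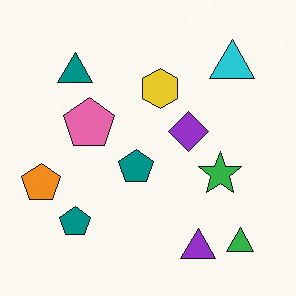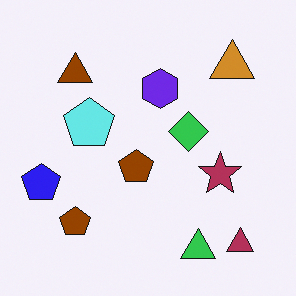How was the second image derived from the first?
The image was hue-shifted by a large amount.

Every shape's color has rotated by the same amount around the hue wheel — a uniform hue shift.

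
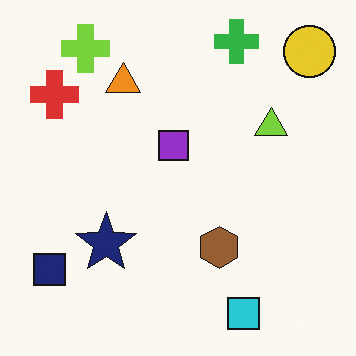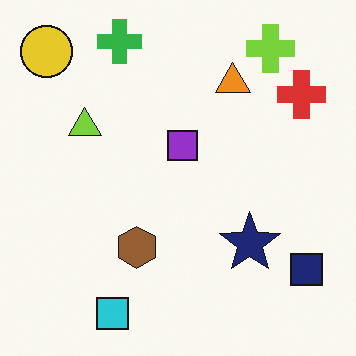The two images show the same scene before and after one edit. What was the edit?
The transformation is: flipped horizontally (left ↔ right).

The yellow circle is in the top-right of the first image and the top-left of the second — shapes on opposite sides of the vertical midline have swapped in a mirror flip.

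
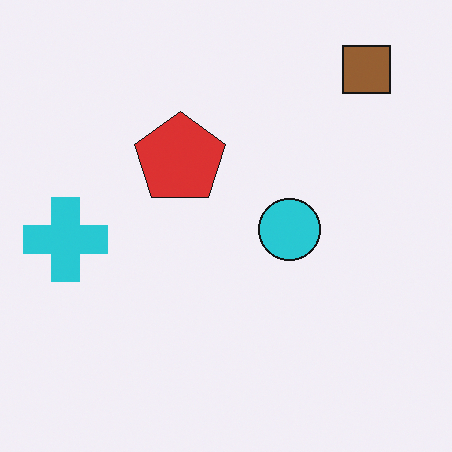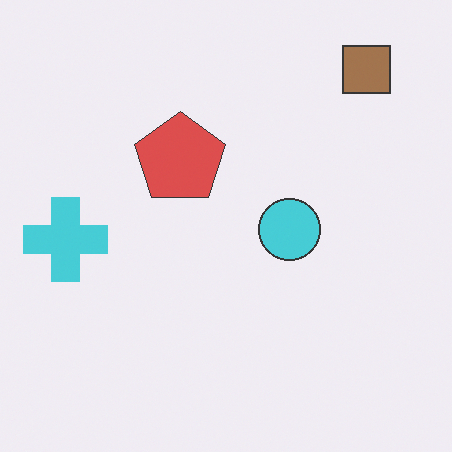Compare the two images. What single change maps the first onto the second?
The second image is the first given slightly reduced contrast.

Tones are pushed toward mid-grey across the whole image — a global contrast change.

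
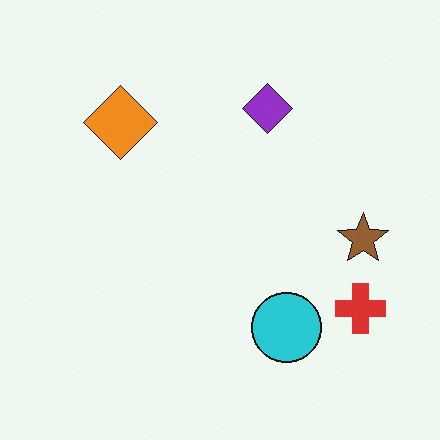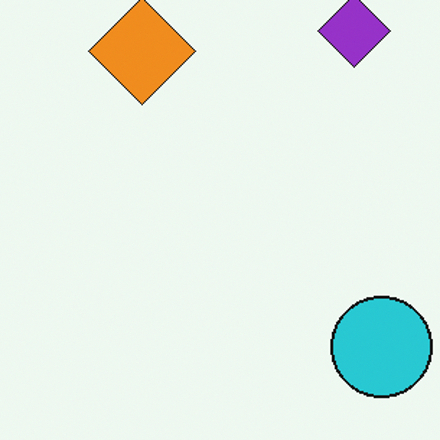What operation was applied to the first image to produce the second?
The second image is the first cropped slightly and scaled back up.

The visible shapes are larger and the field of view is narrower; shapes near the original edges may be partly or wholly outside the frame — a crop-and-rescale.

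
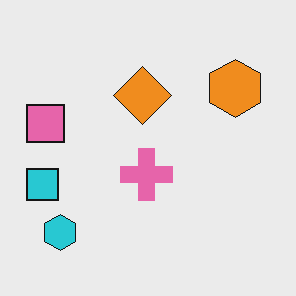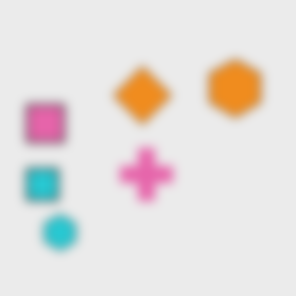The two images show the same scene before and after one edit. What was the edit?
Strongly gaussian-blurred.

Shape edges and outlines are uniformly softened across the whole image.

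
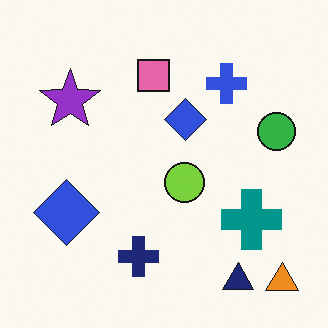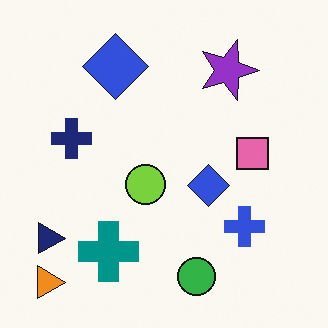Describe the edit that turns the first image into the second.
The second image is the first rotated 90° clockwise.

The orange triangle sits in the bottom-right of the first image and the bottom-left of the second — consistent with a whole-image 90° clockwise rotation.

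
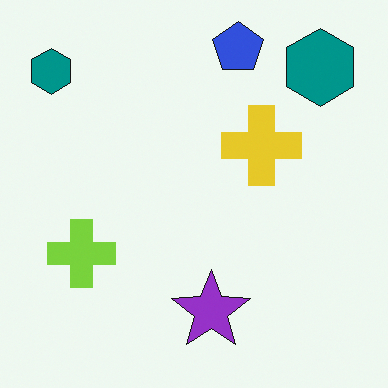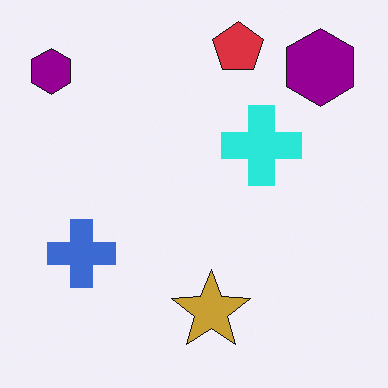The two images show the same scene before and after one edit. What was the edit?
This is the original image hue-shifted noticeably.

Every shape's color has rotated by the same amount around the hue wheel — a uniform hue shift.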